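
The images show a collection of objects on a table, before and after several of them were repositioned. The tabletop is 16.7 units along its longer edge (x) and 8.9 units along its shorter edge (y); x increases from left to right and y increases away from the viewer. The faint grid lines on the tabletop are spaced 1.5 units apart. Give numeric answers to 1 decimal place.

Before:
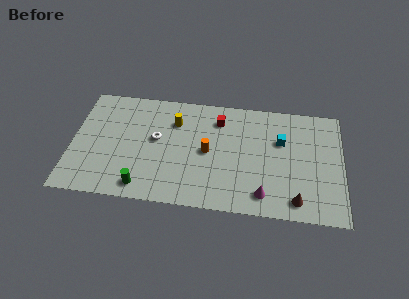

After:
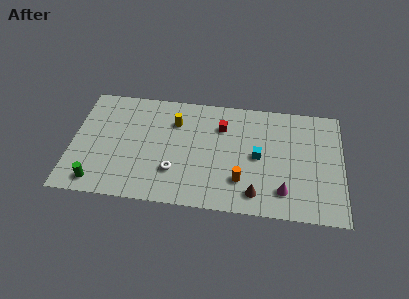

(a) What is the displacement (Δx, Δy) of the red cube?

(0.2, -0.5)

From the two frames, the red cube sits at roughly (9.0, 7.0) before and (9.2, 6.5) after.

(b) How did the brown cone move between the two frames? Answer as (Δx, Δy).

(-2.5, 0.2)

The brown cone started near (13.9, 1.3) and ended near (11.4, 1.5).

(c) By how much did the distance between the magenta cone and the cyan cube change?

-1.4

Before: roughly 4.4 units apart; after: 3.0. That's 1.4 units closer together.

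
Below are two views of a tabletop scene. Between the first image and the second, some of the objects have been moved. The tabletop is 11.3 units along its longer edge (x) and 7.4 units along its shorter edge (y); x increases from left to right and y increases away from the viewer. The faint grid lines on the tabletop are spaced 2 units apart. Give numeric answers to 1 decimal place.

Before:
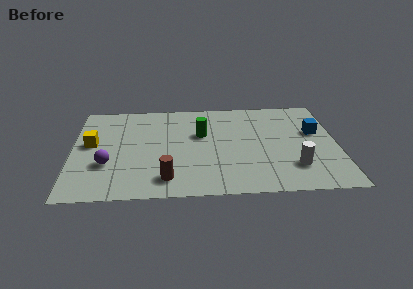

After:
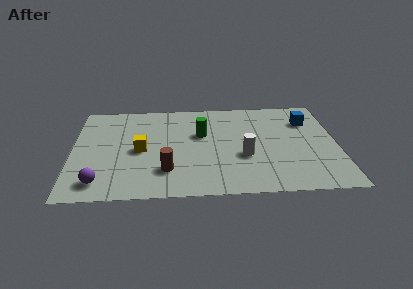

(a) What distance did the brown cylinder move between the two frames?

0.6

The brown cylinder was near (4.0, 1.3) before and (4.0, 1.9) after, so it travelled √(0.0² + 0.6²) ≈ 0.6 units.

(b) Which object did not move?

the green cylinder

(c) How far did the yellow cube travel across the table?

2.2

From (0.8, 4.1) to (2.9, 3.5), the yellow cube covered √(2.1² + 0.6²) ≈ 2.2 units.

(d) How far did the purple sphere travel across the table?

1.3

From (1.5, 2.5) to (1.2, 1.2), the purple sphere covered √(0.3² + 1.3²) ≈ 1.3 units.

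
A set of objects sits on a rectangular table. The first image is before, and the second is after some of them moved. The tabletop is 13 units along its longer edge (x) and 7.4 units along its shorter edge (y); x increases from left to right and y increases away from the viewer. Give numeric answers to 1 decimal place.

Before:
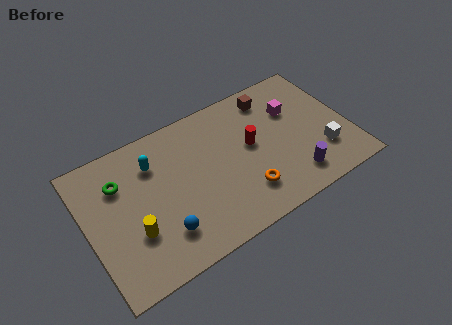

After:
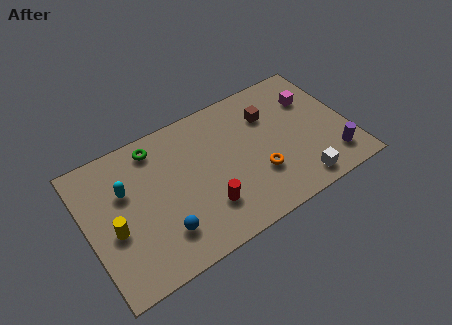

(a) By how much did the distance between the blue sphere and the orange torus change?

+0.8

The distance was about 4.1 in the first image and 4.9 in the second, so they moved 0.8 units further apart.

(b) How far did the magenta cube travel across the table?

1.0

The magenta cube was near (10.5, 5.0) before and (11.5, 5.2) after, so it travelled √(1.0² + 0.2²) ≈ 1.0 units.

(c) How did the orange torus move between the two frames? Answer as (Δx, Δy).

(0.8, 0.6)

The orange torus started near (7.5, 1.8) and ended near (8.3, 2.4).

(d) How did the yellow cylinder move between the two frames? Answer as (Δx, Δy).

(-0.9, 0.6)

The yellow cylinder was at about (2.1, 2.5) and moved to about (1.2, 3.1).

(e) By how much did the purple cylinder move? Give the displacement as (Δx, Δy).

(2.0, 0.1)

The purple cylinder started near (9.9, 1.4) and ended near (11.9, 1.5).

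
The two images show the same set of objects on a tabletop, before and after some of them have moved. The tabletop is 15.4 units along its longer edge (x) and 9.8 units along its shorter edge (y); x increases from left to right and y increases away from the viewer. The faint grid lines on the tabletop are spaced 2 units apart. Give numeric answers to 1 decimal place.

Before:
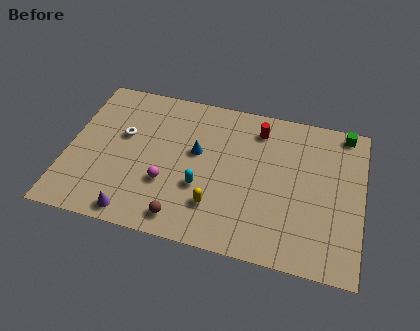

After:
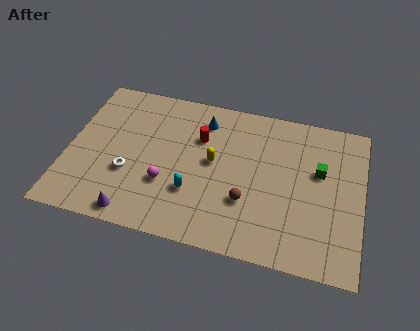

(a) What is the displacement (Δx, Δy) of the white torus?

(0.5, -2.4)

The white torus started near (2.8, 5.9) and ended near (3.3, 3.5).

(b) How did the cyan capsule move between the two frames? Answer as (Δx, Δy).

(-0.4, -0.4)

From the two frames, the cyan capsule sits at roughly (7.1, 3.5) before and (6.7, 3.1) after.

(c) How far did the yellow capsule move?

2.8

The yellow capsule was near (7.9, 2.5) before and (7.6, 5.3) after, so it travelled √(0.3² + 2.8²) ≈ 2.8 units.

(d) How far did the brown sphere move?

3.7

From (6.3, 1.3) to (9.5, 3.2), the brown sphere covered √(3.2² + 1.9²) ≈ 3.7 units.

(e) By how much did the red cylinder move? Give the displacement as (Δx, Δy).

(-3.0, -1.3)

The red cylinder started near (9.8, 8.0) and ended near (6.8, 6.7).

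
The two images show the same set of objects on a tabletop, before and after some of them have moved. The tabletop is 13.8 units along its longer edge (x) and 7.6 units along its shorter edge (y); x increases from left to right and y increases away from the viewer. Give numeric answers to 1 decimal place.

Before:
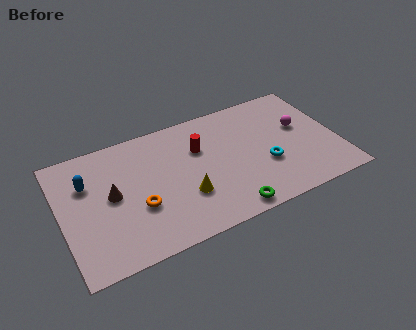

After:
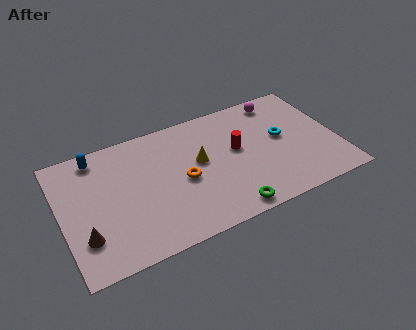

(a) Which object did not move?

the green torus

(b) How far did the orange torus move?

2.4

From (3.7, 2.8) to (6.0, 3.5), the orange torus covered √(2.3² + 0.7²) ≈ 2.4 units.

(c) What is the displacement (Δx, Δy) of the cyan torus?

(1.0, 1.4)

The cyan torus started near (10.1, 2.8) and ended near (11.1, 4.2).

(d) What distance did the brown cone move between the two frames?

2.4

The brown cone moved from about (2.5, 4.0) to (1.0, 2.1), a distance of √(1.5² + 1.9²) ≈ 2.4.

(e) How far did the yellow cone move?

2.0

The yellow cone moved from about (6.0, 2.5) to (6.9, 4.3), a distance of √(0.9² + 1.8²) ≈ 2.0.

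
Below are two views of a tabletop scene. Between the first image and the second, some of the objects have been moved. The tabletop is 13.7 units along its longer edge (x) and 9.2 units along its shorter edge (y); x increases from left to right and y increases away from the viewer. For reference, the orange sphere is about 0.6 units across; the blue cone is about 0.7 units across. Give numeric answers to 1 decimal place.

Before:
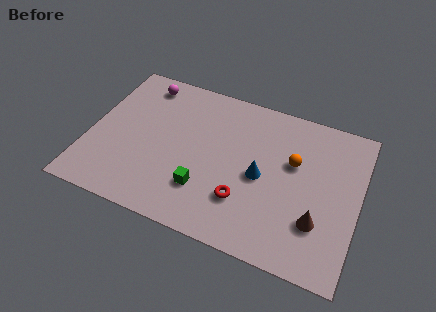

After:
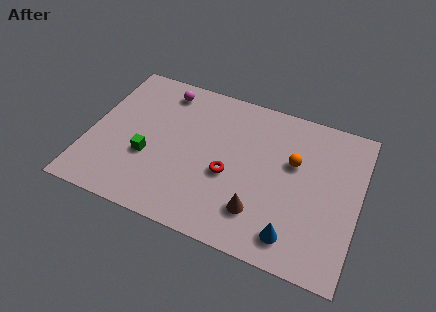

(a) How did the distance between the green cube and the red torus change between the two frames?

+2.1

Before: roughly 2.0 units apart; after: 4.1. That's 2.1 units further apart.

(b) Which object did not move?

the orange sphere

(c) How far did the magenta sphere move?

1.1

The magenta sphere was near (2.3, 7.9) before and (3.4, 7.8) after, so it travelled √(1.1² + 0.1²) ≈ 1.1 units.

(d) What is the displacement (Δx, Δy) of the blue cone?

(1.9, -2.8)

From the two frames, the blue cone sits at roughly (8.8, 4.3) before and (10.7, 1.5) after.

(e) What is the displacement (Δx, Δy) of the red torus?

(-0.9, 1.2)

From the two frames, the red torus sits at roughly (8.1, 2.6) before and (7.2, 3.8) after.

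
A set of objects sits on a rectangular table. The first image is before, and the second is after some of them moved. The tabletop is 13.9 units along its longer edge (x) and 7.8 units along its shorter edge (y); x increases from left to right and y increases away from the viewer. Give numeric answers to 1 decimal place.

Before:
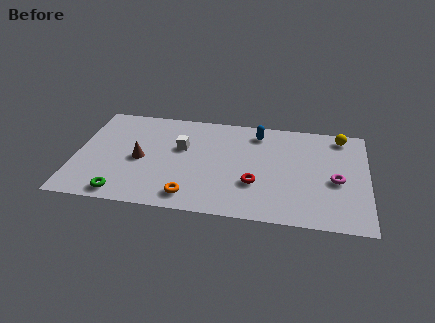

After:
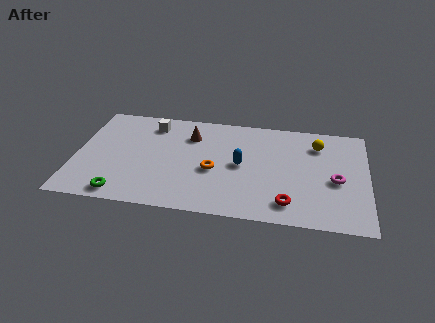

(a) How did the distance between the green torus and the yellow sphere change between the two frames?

-1.4

Before: roughly 11.8 units apart; after: 10.4. That's 1.4 units closer together.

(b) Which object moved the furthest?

the brown cone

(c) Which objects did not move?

the magenta torus and the green torus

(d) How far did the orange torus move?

2.3

The orange torus moved from about (5.6, 1.2) to (6.6, 3.3), a distance of √(1.0² + 2.1²) ≈ 2.3.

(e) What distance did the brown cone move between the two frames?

3.2

The brown cone was near (3.1, 3.6) before and (5.4, 5.8) after, so it travelled √(2.3² + 2.2²) ≈ 3.2 units.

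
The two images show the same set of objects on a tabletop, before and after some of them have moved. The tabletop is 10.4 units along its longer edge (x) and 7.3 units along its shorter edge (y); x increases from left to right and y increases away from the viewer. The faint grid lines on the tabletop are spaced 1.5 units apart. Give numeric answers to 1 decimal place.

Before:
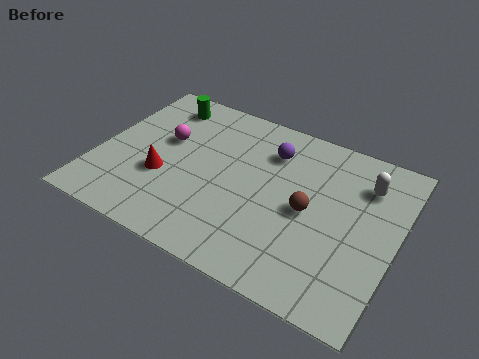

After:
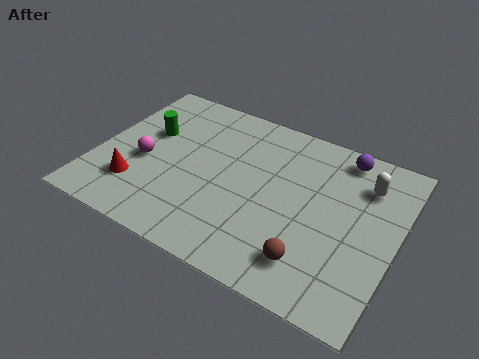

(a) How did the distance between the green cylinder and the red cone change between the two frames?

-0.9

Before: roughly 3.5 units apart; after: 2.6. That's 0.9 units closer together.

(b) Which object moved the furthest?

the purple sphere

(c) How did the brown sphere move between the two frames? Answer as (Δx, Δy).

(0.4, -2.0)

From the two frames, the brown sphere sits at roughly (7.4, 3.5) before and (7.8, 1.5) after.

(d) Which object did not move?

the white capsule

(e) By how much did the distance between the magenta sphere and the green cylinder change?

-0.3

The distance was about 1.7 in the first image and 1.4 in the second, so they moved 0.3 units closer together.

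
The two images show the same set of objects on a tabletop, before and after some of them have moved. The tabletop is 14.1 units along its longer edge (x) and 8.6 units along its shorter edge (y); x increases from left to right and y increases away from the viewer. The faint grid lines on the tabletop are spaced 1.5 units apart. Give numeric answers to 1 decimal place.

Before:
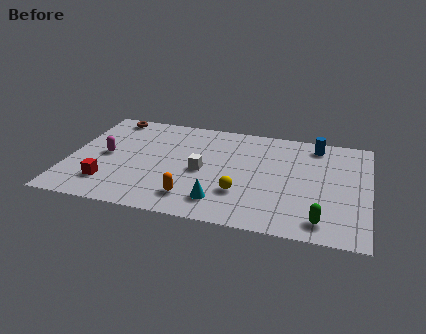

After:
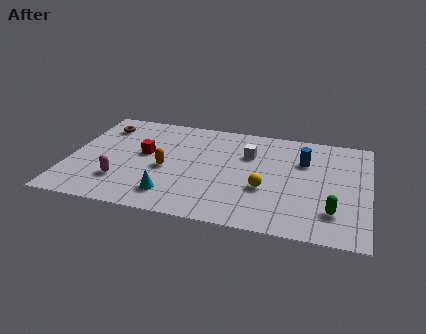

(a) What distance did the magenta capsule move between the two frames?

2.2

The magenta capsule was near (1.7, 4.3) before and (2.6, 2.3) after, so it travelled √(0.9² + 2.0²) ≈ 2.2 units.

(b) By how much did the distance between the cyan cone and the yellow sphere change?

+3.3

They were about 1.3 units apart before and 4.6 after — 3.3 units further apart.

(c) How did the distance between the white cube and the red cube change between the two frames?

+0.3

Before: roughly 4.7 units apart; after: 5.0. That's 0.3 units further apart.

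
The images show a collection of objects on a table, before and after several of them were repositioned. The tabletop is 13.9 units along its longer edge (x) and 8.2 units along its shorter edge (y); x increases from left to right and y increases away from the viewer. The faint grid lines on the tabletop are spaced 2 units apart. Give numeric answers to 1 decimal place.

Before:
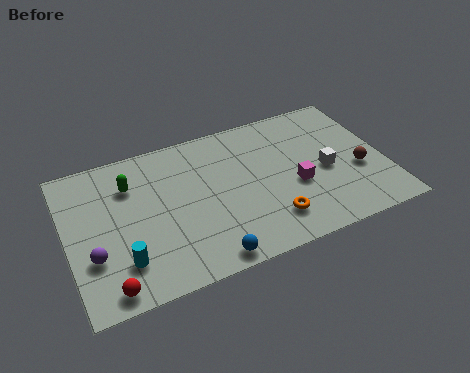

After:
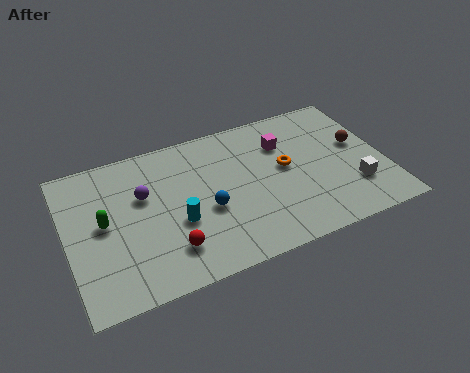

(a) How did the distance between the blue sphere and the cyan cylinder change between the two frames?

-2.4

The distance was about 3.7 in the first image and 1.3 in the second, so they moved 2.4 units closer together.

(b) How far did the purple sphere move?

3.5

From (1.0, 2.7) to (3.4, 5.2), the purple sphere covered √(2.4² + 2.5²) ≈ 3.5 units.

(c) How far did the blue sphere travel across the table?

2.6

The blue sphere was near (5.7, 0.8) before and (6.0, 3.4) after, so it travelled √(0.3² + 2.6²) ≈ 2.6 units.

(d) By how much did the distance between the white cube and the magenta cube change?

+3.0

Before: roughly 1.5 units apart; after: 4.5. That's 3.0 units further apart.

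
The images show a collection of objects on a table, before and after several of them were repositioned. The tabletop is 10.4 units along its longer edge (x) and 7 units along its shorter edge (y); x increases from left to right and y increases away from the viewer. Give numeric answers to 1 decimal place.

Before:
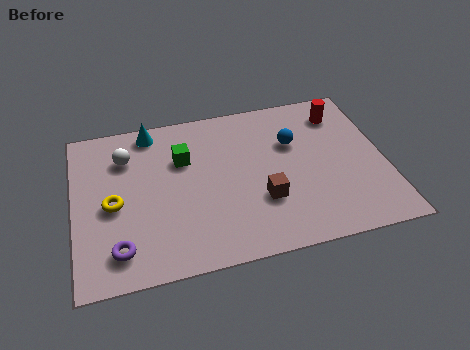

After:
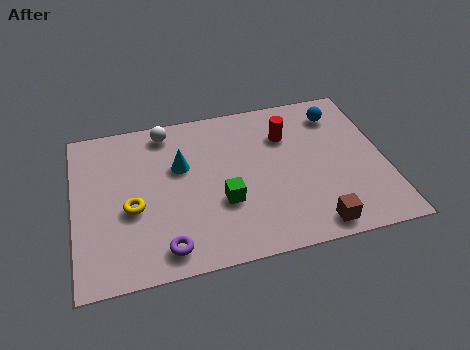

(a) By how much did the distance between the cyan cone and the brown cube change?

+0.3

The distance was about 5.2 in the first image and 5.5 in the second, so they moved 0.3 units further apart.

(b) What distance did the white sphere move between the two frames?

1.7

The white sphere was near (1.8, 5.2) before and (3.2, 6.1) after, so it travelled √(1.4² + 0.9²) ≈ 1.7 units.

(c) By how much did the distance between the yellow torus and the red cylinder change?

-2.5

They were about 8.2 units apart before and 5.7 after — 2.5 units closer together.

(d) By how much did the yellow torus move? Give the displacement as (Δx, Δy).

(0.6, -0.3)

The yellow torus was at about (1.3, 3.2) and moved to about (1.9, 2.9).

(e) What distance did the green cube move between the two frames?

2.5

The green cube moved from about (3.7, 4.7) to (4.9, 2.5), a distance of √(1.2² + 2.2²) ≈ 2.5.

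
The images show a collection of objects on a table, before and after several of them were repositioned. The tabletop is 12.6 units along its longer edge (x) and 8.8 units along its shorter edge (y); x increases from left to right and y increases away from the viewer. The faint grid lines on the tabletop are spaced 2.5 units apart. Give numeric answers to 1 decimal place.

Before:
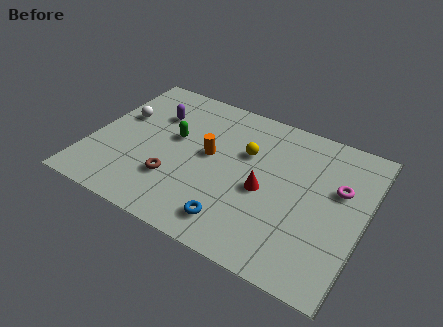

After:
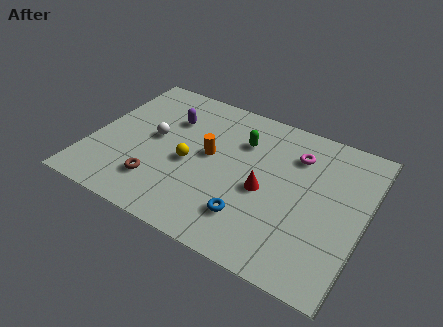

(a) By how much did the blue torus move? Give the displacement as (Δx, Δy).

(0.6, 0.6)

The blue torus was at about (7.1, 1.5) and moved to about (7.7, 2.1).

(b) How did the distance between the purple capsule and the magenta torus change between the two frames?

-2.8

They were about 8.7 units apart before and 5.9 after — 2.8 units closer together.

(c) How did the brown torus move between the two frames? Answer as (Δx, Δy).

(-0.7, -0.5)

From the two frames, the brown torus sits at roughly (4.1, 2.6) before and (3.4, 2.1) after.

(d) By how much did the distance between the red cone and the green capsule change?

-1.8

They were about 4.6 units apart before and 2.8 after — 1.8 units closer together.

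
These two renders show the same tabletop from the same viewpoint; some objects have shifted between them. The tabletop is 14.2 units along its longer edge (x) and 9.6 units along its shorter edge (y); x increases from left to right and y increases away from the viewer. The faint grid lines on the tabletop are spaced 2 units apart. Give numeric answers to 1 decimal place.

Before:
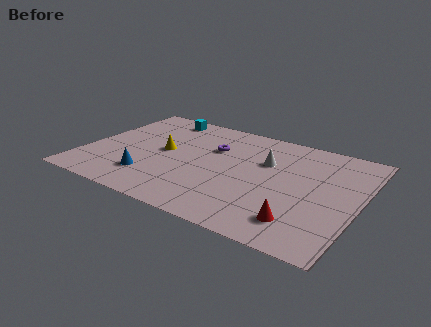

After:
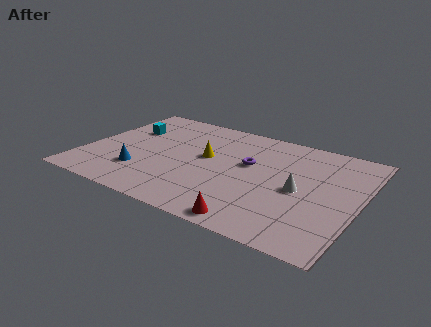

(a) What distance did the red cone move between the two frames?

2.4

The red cone moved from about (11.6, 1.9) to (9.4, 0.9), a distance of √(2.2² + 1.0²) ≈ 2.4.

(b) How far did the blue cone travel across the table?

0.6

The blue cone moved from about (3.7, 2.3) to (3.2, 2.6), a distance of √(0.5² + 0.3²) ≈ 0.6.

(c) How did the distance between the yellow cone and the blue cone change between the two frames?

+1.4

Before: roughly 2.7 units apart; after: 4.1. That's 1.4 units further apart.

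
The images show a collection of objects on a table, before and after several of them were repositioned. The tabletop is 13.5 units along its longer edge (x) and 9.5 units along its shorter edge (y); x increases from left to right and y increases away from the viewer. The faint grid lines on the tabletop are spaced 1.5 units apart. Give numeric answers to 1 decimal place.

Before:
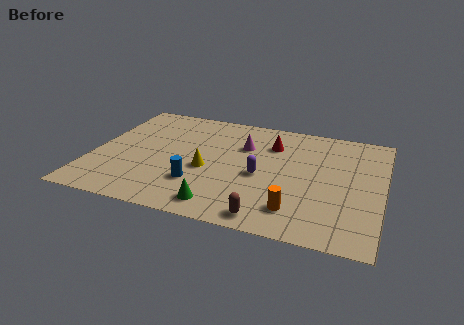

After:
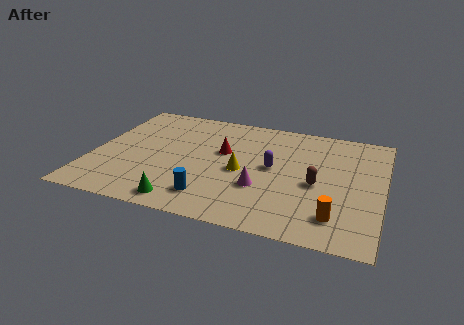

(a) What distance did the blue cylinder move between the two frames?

1.1

From (5.1, 2.7) to (5.8, 1.8), the blue cylinder covered √(0.7² + 0.9²) ≈ 1.1 units.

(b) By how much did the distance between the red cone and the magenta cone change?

+1.8

The distance was about 1.4 in the first image and 3.2 in the second, so they moved 1.8 units further apart.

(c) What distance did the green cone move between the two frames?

1.7

From (6.3, 1.3) to (4.6, 1.1), the green cone covered √(1.7² + 0.2²) ≈ 1.7 units.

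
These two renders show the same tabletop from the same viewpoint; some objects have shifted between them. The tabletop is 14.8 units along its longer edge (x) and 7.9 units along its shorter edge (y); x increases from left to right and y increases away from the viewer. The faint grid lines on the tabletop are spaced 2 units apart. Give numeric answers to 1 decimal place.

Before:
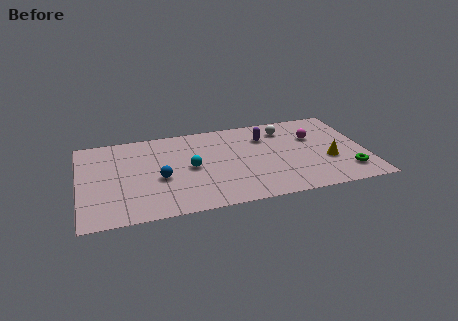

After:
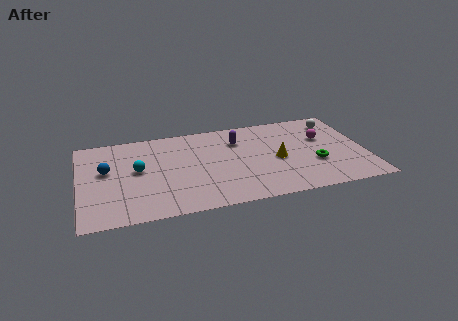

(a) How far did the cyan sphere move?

2.7

The cyan sphere was near (5.7, 3.9) before and (3.0, 4.3) after, so it travelled √(2.7² + 0.4²) ≈ 2.7 units.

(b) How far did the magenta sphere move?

0.5

The magenta sphere moved from about (12.2, 5.2) to (12.7, 5.0), a distance of √(0.5² + 0.2²) ≈ 0.5.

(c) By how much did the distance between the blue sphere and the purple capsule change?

+0.9

Before: roughly 6.1 units apart; after: 7.0. That's 0.9 units further apart.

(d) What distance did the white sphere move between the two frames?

2.7

The white sphere was near (10.8, 6.3) before and (13.5, 6.4) after, so it travelled √(2.7² + 0.1²) ≈ 2.7 units.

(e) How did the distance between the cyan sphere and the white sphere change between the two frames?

+5.1

The distance was about 5.6 in the first image and 10.7 in the second, so they moved 5.1 units further apart.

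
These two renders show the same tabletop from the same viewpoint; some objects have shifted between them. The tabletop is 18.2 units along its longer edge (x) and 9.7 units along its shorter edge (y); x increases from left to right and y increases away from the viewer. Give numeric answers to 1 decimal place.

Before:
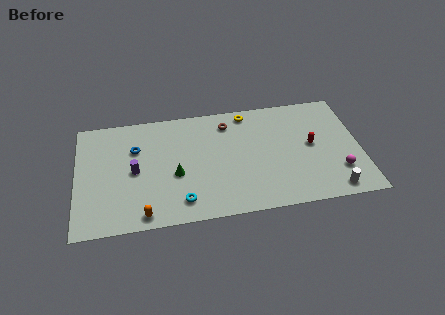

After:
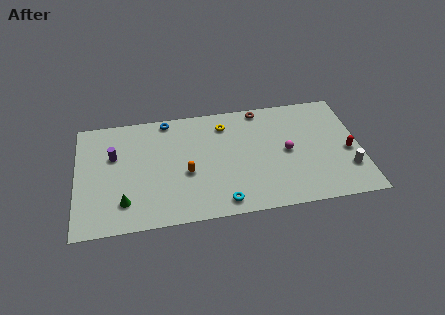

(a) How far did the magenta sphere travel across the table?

3.9

The magenta sphere moved from about (16.7, 2.6) to (13.5, 4.8), a distance of √(3.2² + 2.2²) ≈ 3.9.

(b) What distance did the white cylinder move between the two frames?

1.9

From (16.2, 1.1) to (17.3, 2.7), the white cylinder covered √(1.1² + 1.6²) ≈ 1.9 units.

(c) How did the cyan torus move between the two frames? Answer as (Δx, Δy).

(2.6, -0.5)

The cyan torus started near (6.6, 1.7) and ended near (9.2, 1.2).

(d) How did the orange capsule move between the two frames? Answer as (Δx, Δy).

(2.8, 3.0)

From the two frames, the orange capsule sits at roughly (4.2, 1.0) before and (7.0, 4.0) after.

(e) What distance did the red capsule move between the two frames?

2.5

The red capsule moved from about (15.1, 5.1) to (17.4, 4.2), a distance of √(2.3² + 0.9²) ≈ 2.5.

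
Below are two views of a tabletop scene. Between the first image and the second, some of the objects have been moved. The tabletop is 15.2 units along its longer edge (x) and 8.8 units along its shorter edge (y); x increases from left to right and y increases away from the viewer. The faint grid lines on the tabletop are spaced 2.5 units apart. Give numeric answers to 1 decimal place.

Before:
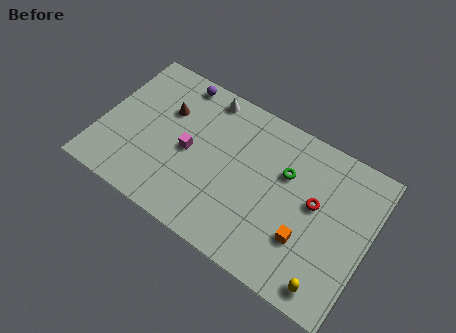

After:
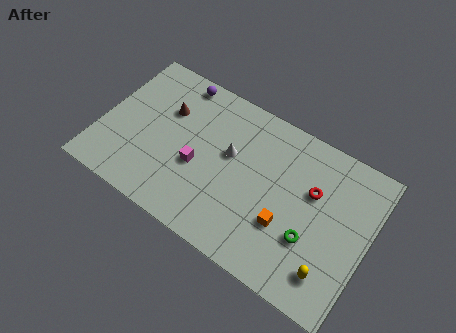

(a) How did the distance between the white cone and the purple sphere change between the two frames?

+2.7

Before: roughly 1.7 units apart; after: 4.4. That's 2.7 units further apart.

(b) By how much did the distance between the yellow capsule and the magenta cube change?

-0.9

Before: roughly 9.0 units apart; after: 8.1. That's 0.9 units closer together.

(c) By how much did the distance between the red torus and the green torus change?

+0.6

Before: roughly 2.0 units apart; after: 2.6. That's 0.6 units further apart.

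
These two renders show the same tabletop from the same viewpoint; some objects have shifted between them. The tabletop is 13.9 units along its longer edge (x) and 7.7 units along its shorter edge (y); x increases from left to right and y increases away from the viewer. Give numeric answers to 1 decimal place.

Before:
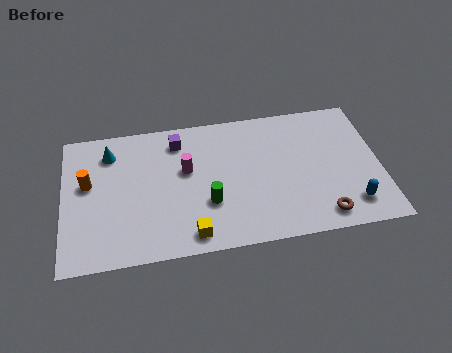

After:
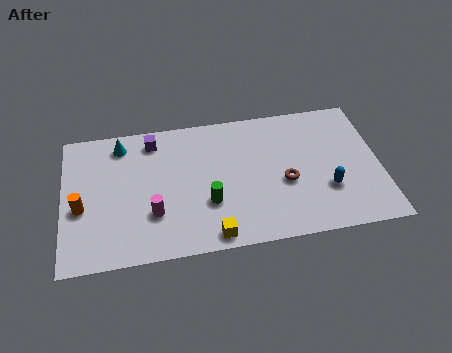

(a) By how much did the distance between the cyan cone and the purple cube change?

-1.6

The distance was about 3.0 in the first image and 1.4 in the second, so they moved 1.6 units closer together.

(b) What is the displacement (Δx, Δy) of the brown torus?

(-1.5, 2.1)

From the two frames, the brown torus sits at roughly (11.2, 1.1) before and (9.7, 3.2) after.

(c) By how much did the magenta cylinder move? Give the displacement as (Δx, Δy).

(-1.5, -2.2)

The magenta cylinder was at about (5.4, 4.6) and moved to about (3.9, 2.4).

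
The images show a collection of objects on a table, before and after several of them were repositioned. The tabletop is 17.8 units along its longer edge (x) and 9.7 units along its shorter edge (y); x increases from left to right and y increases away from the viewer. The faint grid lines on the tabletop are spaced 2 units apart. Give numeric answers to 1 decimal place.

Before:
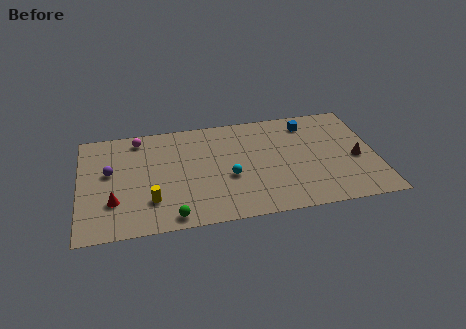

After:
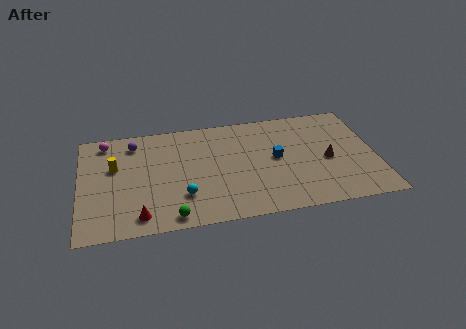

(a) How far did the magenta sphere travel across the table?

2.0

The magenta sphere was near (3.6, 8.4) before and (1.6, 8.4) after, so it travelled √(2.0² + 0.0²) ≈ 2.0 units.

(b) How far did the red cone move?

2.1

The red cone moved from about (2.0, 2.9) to (3.5, 1.4), a distance of √(1.5² + 1.5²) ≈ 2.1.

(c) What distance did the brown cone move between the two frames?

1.7

The brown cone was near (16.6, 4.2) before and (14.9, 4.4) after, so it travelled √(1.7² + 0.2²) ≈ 1.7 units.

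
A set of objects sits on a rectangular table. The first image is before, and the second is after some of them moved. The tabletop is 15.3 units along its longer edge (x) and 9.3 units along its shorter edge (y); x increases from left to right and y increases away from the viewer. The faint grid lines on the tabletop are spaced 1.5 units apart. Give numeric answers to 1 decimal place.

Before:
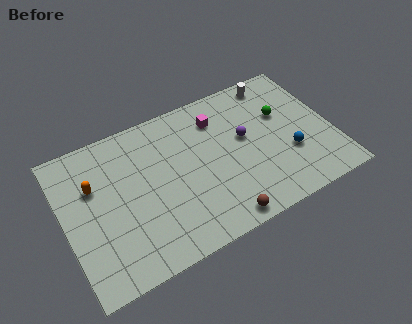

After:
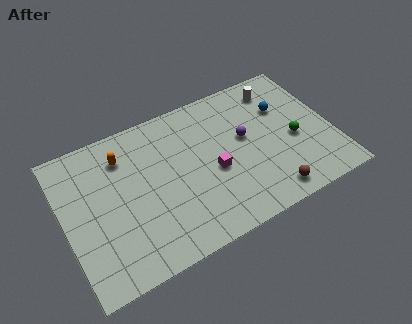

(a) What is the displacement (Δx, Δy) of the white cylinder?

(0.1, -0.5)

From the two frames, the white cylinder sits at roughly (12.6, 8.2) before and (12.7, 7.7) after.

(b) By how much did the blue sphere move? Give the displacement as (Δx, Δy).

(0.1, 3.1)

From the two frames, the blue sphere sits at roughly (12.7, 3.2) before and (12.8, 6.3) after.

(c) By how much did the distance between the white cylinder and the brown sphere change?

-1.8

The distance was about 8.5 in the first image and 6.7 in the second, so they moved 1.8 units closer together.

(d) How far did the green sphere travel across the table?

1.9

From (12.7, 5.9) to (13.1, 4.0), the green sphere covered √(0.4² + 1.9²) ≈ 1.9 units.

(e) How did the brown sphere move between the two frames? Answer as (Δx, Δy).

(2.9, 0.3)

The brown sphere started near (8.3, 0.9) and ended near (11.2, 1.2).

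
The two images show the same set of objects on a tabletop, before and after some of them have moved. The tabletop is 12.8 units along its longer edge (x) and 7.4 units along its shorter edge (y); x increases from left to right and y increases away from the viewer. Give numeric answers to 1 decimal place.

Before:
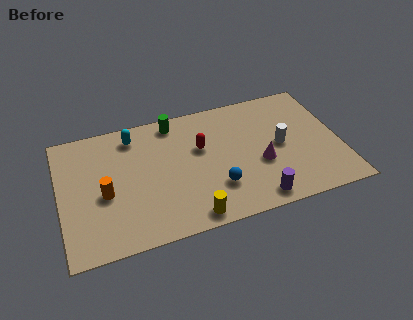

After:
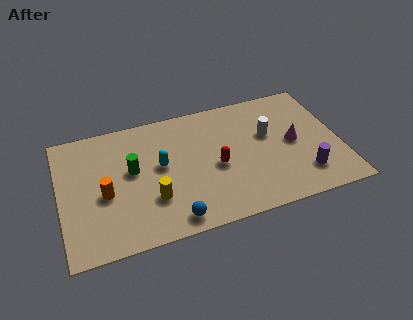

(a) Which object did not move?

the orange cylinder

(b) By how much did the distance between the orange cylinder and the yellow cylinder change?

-2.1

The distance was about 4.4 in the first image and 2.3 in the second, so they moved 2.1 units closer together.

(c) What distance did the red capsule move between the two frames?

1.4

From (6.5, 4.6) to (7.1, 3.3), the red capsule covered √(0.6² + 1.3²) ≈ 1.4 units.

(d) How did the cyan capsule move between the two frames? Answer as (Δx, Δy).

(1.1, -2.1)

The cyan capsule started near (3.5, 6.2) and ended near (4.6, 4.1).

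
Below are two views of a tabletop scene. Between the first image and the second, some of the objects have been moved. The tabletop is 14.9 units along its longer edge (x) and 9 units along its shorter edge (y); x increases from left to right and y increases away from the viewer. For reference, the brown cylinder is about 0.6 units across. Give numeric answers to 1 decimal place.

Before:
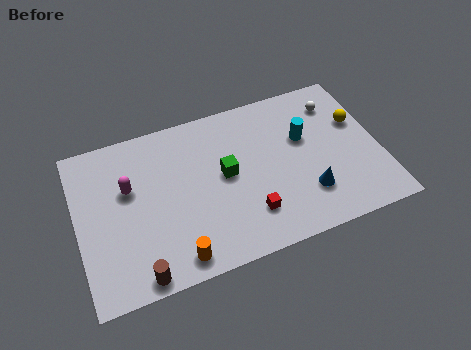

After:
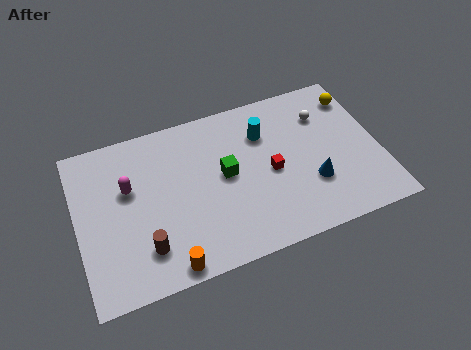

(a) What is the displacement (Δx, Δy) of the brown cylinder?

(0.4, 1.3)

The brown cylinder was at about (2.7, 0.8) and moved to about (3.1, 2.1).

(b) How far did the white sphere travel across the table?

0.9

The white sphere was near (13.1, 7.1) before and (12.4, 6.6) after, so it travelled √(0.7² + 0.5²) ≈ 0.9 units.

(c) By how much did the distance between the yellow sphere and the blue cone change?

+0.7

Before: roughly 4.4 units apart; after: 5.1. That's 0.7 units further apart.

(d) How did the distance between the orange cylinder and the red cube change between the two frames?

+2.5

Before: roughly 3.9 units apart; after: 6.4. That's 2.5 units further apart.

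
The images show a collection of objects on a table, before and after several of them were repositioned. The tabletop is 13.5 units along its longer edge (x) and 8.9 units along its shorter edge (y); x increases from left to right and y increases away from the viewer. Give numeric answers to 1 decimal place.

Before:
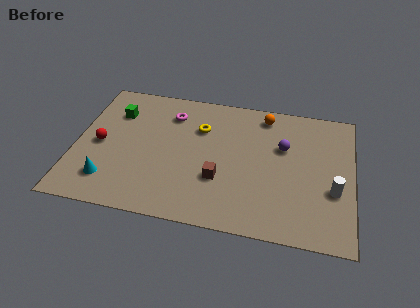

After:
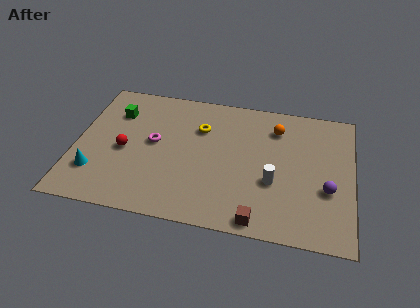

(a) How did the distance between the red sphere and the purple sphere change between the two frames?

+0.9

They were about 9.0 units apart before and 9.9 after — 0.9 units further apart.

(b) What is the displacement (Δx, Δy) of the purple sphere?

(2.2, -2.4)

From the two frames, the purple sphere sits at roughly (10.1, 5.7) before and (12.3, 3.3) after.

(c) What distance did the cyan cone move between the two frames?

0.8

The cyan cone was near (1.8, 1.9) before and (1.1, 2.3) after, so it travelled √(0.7² + 0.4²) ≈ 0.8 units.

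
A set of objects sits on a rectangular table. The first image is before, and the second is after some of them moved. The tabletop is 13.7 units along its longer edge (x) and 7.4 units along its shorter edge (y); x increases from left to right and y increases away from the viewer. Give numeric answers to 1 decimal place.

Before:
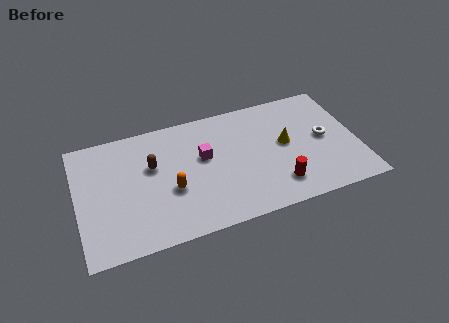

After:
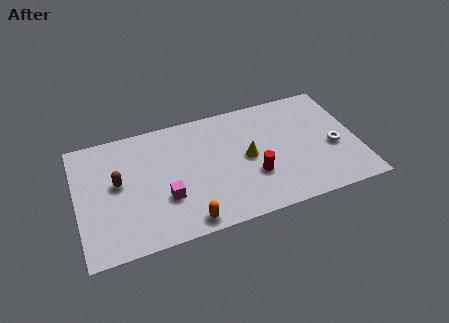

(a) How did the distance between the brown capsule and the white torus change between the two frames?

+2.1

Before: roughly 8.4 units apart; after: 10.5. That's 2.1 units further apart.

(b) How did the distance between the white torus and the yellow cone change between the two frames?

+2.3

Before: roughly 1.9 units apart; after: 4.2. That's 2.3 units further apart.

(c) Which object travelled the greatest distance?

the magenta cube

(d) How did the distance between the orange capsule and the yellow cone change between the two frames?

-1.5

Before: roughly 5.8 units apart; after: 4.3. That's 1.5 units closer together.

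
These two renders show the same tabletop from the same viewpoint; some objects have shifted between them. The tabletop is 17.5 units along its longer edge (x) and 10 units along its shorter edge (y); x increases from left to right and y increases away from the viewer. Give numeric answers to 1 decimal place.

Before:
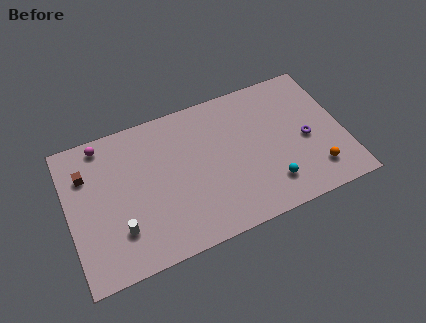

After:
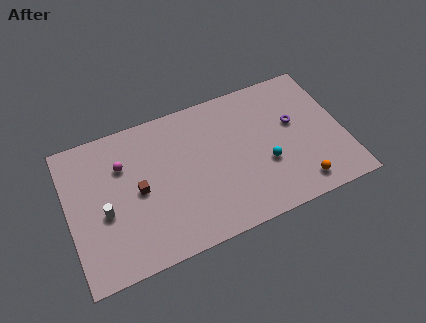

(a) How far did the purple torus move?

1.5

The purple torus moved from about (15.1, 4.5) to (14.5, 5.9), a distance of √(0.6² + 1.4²) ≈ 1.5.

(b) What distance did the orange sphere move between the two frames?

1.3

The orange sphere was near (15.4, 2.1) before and (14.3, 1.5) after, so it travelled √(1.1² + 0.6²) ≈ 1.3 units.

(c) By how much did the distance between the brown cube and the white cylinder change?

-2.5

They were about 4.8 units apart before and 2.3 after — 2.5 units closer together.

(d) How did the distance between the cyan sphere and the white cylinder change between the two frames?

+0.7

The distance was about 9.5 in the first image and 10.2 in the second, so they moved 0.7 units further apart.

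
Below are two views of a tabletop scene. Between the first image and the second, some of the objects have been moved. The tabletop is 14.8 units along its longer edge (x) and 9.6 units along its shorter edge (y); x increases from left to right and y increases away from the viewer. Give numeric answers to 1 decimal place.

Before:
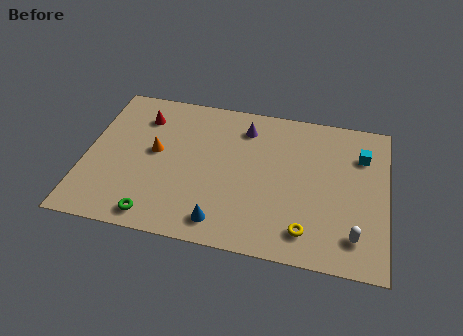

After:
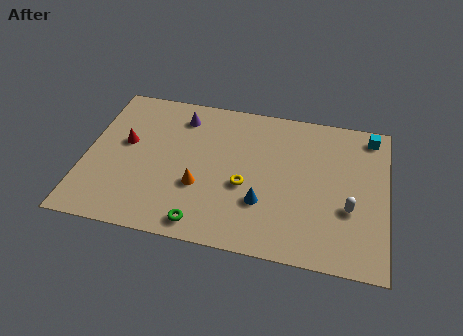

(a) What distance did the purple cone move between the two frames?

3.2

The purple cone moved from about (7.7, 7.7) to (4.5, 7.8), a distance of √(3.2² + 0.1²) ≈ 3.2.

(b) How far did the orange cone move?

2.9

The orange cone moved from about (3.4, 5.2) to (5.7, 3.4), a distance of √(2.3² + 1.8²) ≈ 2.9.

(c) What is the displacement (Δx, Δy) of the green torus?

(2.3, 0.0)

The green torus started near (3.7, 1.1) and ended near (6.0, 1.1).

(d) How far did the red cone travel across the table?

2.0

The red cone was near (2.6, 7.4) before and (1.9, 5.5) after, so it travelled √(0.7² + 1.9²) ≈ 2.0 units.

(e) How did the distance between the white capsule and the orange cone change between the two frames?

-3.1

They were about 10.4 units apart before and 7.3 after — 3.1 units closer together.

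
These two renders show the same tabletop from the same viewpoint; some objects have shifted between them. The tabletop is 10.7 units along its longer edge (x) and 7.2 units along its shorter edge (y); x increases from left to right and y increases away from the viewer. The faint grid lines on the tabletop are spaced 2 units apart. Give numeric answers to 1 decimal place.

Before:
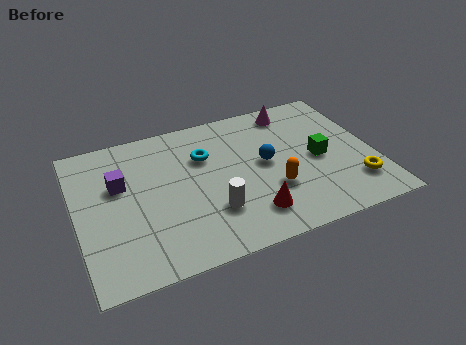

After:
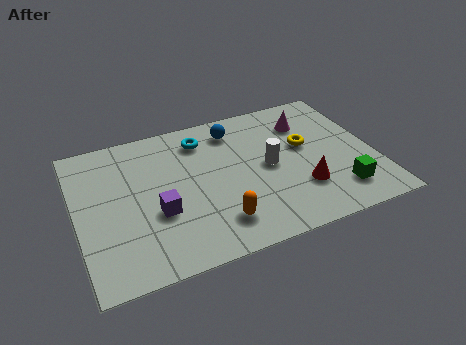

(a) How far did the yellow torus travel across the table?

2.9

The yellow torus was near (9.8, 1.7) before and (8.3, 4.2) after, so it travelled √(1.5² + 2.5²) ≈ 2.9 units.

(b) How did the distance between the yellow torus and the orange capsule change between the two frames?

+1.4

They were about 3.0 units apart before and 4.4 after — 1.4 units further apart.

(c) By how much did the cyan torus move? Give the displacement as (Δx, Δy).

(0.0, 0.9)

The cyan torus started near (4.7, 4.9) and ended near (4.7, 5.8).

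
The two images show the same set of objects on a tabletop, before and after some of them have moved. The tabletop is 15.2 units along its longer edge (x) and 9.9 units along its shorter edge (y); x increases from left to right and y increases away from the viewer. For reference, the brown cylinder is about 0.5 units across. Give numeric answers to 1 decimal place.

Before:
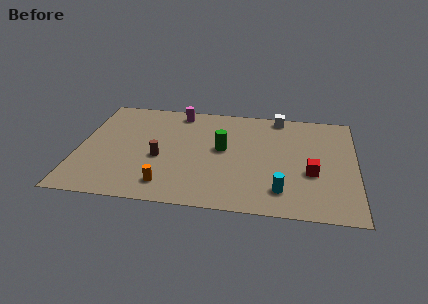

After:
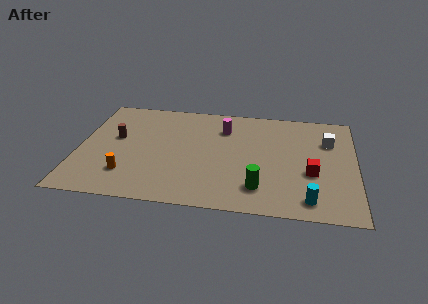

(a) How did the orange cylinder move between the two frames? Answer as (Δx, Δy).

(-2.2, 0.7)

From the two frames, the orange cylinder sits at roughly (5.0, 1.7) before and (2.8, 2.4) after.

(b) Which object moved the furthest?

the green cylinder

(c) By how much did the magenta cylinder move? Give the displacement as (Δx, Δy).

(2.6, -1.3)

The magenta cylinder was at about (5.3, 8.7) and moved to about (7.9, 7.4).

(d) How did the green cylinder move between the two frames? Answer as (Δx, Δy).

(2.1, -3.3)

From the two frames, the green cylinder sits at roughly (7.9, 5.4) before and (10.0, 2.1) after.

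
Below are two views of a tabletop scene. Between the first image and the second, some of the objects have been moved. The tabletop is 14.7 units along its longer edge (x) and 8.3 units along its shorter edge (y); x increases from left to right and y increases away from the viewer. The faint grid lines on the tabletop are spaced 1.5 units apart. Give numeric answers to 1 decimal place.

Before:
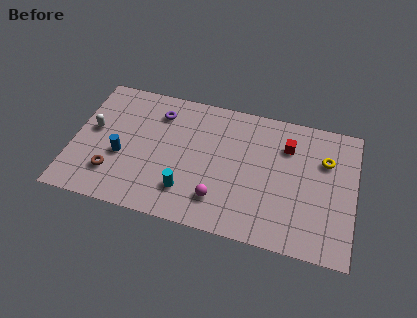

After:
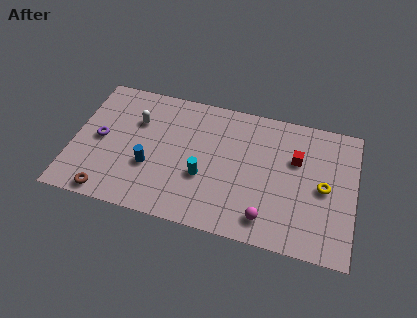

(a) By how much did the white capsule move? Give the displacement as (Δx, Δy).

(2.2, 1.1)

The white capsule started near (1.0, 4.6) and ended near (3.2, 5.7).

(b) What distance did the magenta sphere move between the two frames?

2.5

The magenta sphere was near (7.8, 1.9) before and (10.3, 1.4) after, so it travelled √(2.5² + 0.5²) ≈ 2.5 units.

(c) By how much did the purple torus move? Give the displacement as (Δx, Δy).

(-2.9, -2.4)

The purple torus was at about (4.3, 6.5) and moved to about (1.4, 4.1).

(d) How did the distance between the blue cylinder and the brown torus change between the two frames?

+1.7

The distance was about 1.3 in the first image and 3.0 in the second, so they moved 1.7 units further apart.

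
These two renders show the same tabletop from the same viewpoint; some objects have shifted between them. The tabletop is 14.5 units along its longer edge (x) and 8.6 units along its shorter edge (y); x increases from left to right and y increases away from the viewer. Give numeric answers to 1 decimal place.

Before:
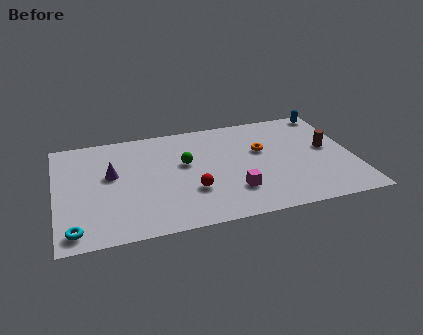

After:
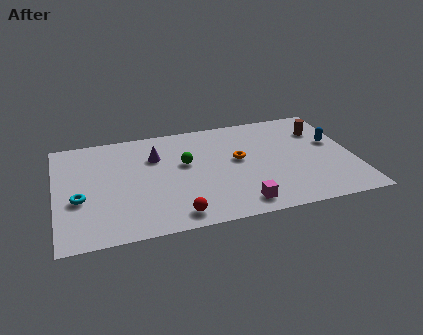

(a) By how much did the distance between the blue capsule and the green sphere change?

-0.6

They were about 7.9 units apart before and 7.3 after — 0.6 units closer together.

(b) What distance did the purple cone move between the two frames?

2.4

The purple cone was near (2.7, 5.0) before and (4.9, 6.0) after, so it travelled √(2.2² + 1.0²) ≈ 2.4 units.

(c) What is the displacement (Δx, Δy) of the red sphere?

(-0.9, -1.7)

The red sphere was at about (6.5, 2.8) and moved to about (5.6, 1.1).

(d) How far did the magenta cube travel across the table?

1.1

The magenta cube was near (8.5, 2.3) before and (8.7, 1.2) after, so it travelled √(0.2² + 1.1²) ≈ 1.1 units.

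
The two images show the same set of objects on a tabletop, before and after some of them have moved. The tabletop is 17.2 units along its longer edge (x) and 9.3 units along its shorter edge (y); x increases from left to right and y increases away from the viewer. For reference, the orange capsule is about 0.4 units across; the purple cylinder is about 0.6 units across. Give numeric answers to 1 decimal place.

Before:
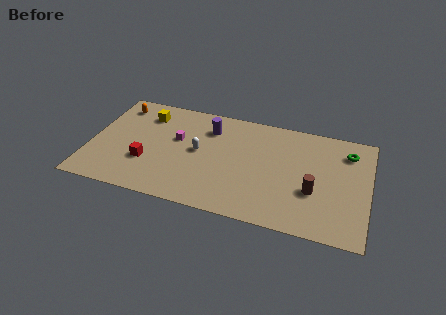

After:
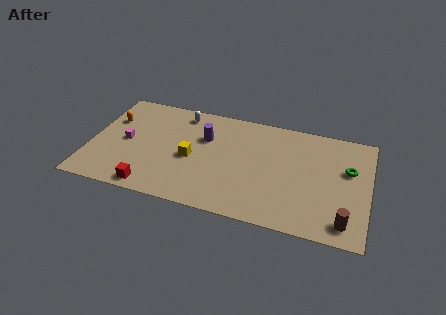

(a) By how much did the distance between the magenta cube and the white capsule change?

+3.1

Before: roughly 1.6 units apart; after: 4.7. That's 3.1 units further apart.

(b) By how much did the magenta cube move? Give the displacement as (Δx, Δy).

(-3.1, -1.0)

The magenta cube was at about (5.3, 5.6) and moved to about (2.2, 4.6).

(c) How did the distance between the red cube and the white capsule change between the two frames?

+3.5

Before: roughly 3.6 units apart; after: 7.1. That's 3.5 units further apart.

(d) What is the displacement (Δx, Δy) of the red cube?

(0.5, -2.1)

From the two frames, the red cube sits at roughly (3.6, 3.1) before and (4.1, 1.0) after.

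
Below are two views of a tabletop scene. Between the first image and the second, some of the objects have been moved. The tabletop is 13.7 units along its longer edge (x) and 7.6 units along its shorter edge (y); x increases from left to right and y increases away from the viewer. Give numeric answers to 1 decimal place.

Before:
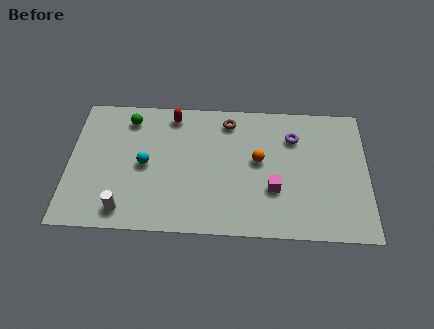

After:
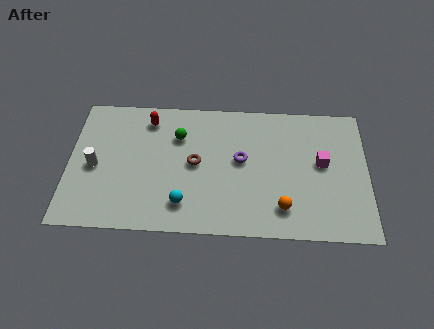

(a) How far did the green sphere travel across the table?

2.5

From (2.7, 6.3) to (5.0, 5.4), the green sphere covered √(2.3² + 0.9²) ≈ 2.5 units.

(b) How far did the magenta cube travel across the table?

2.7

The magenta cube moved from about (9.4, 2.6) to (11.6, 4.2), a distance of √(2.2² + 1.6²) ≈ 2.7.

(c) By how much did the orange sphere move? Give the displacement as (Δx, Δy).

(1.1, -2.6)

The orange sphere was at about (8.7, 4.2) and moved to about (9.8, 1.6).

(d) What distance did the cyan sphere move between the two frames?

2.8

The cyan sphere was near (3.5, 3.7) before and (5.3, 1.6) after, so it travelled √(1.8² + 2.1²) ≈ 2.8 units.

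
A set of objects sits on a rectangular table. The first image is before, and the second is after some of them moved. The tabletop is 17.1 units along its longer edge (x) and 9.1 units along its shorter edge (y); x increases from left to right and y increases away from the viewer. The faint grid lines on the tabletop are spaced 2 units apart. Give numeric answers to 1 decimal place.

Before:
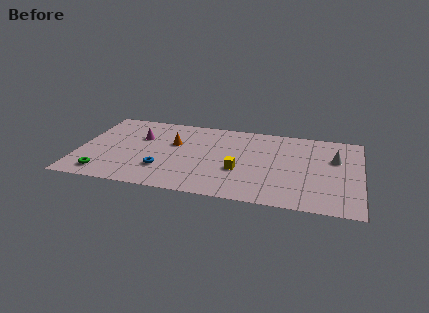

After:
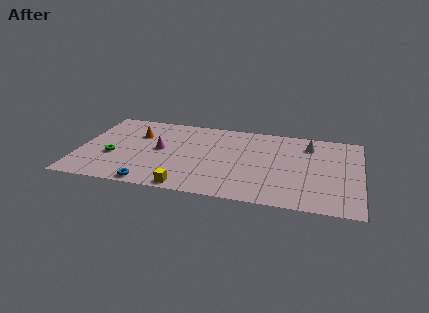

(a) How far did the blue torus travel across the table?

1.9

The blue torus moved from about (5.2, 2.6) to (4.6, 0.8), a distance of √(0.6² + 1.8²) ≈ 1.9.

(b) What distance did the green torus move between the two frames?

2.1

The green torus was near (1.7, 1.4) before and (2.1, 3.5) after, so it travelled √(0.4² + 2.1²) ≈ 2.1 units.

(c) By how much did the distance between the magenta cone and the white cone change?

-2.6

They were about 11.9 units apart before and 9.3 after — 2.6 units closer together.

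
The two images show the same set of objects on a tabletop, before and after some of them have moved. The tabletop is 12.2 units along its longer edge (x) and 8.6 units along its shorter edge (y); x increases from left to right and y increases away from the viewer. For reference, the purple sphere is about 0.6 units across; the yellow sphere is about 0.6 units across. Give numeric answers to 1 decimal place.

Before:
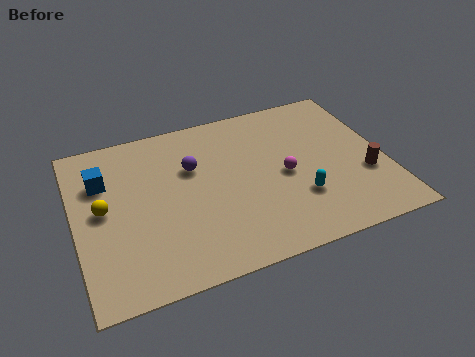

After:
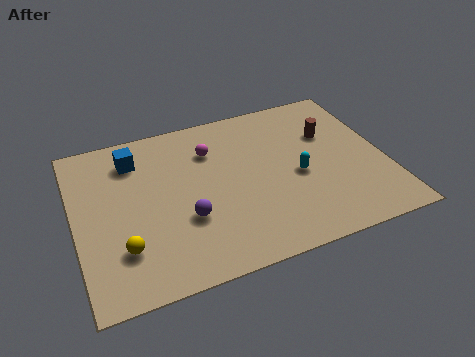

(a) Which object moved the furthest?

the magenta sphere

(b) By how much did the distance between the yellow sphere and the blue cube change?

+3.1

The distance was about 1.5 in the first image and 4.6 in the second, so they moved 3.1 units further apart.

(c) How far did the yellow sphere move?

2.3

From (1.1, 4.5) to (1.7, 2.3), the yellow sphere covered √(0.6² + 2.2²) ≈ 2.3 units.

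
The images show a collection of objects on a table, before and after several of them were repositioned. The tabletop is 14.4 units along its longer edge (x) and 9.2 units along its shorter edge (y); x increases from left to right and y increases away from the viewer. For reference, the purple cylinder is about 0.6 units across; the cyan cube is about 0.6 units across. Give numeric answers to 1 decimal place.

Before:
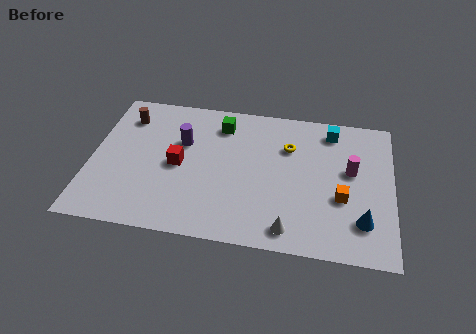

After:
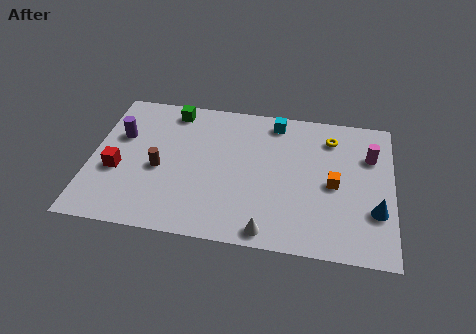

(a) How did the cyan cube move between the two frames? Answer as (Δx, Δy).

(-2.7, 0.2)

The cyan cube was at about (11.4, 7.8) and moved to about (8.7, 8.0).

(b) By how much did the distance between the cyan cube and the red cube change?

+0.6

The distance was about 8.0 in the first image and 8.6 in the second, so they moved 0.6 units further apart.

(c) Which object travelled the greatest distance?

the brown cylinder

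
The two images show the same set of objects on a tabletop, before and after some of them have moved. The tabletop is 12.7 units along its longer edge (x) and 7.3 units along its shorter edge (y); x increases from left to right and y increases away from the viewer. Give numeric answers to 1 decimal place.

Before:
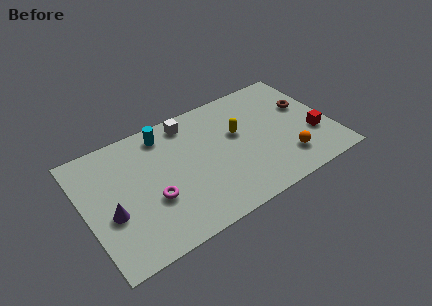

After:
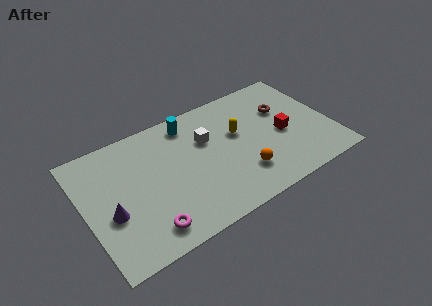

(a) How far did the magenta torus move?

1.6

The magenta torus moved from about (3.3, 2.7) to (2.8, 1.2), a distance of √(0.5² + 1.5²) ≈ 1.6.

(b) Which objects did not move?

the purple cone and the yellow capsule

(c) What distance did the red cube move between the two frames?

1.7

The red cube was near (11.7, 2.5) before and (10.2, 3.3) after, so it travelled √(1.5² + 0.8²) ≈ 1.7 units.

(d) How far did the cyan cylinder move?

1.3

The cyan cylinder was near (4.4, 6.2) before and (5.7, 6.2) after, so it travelled √(1.3² + 0.0²) ≈ 1.3 units.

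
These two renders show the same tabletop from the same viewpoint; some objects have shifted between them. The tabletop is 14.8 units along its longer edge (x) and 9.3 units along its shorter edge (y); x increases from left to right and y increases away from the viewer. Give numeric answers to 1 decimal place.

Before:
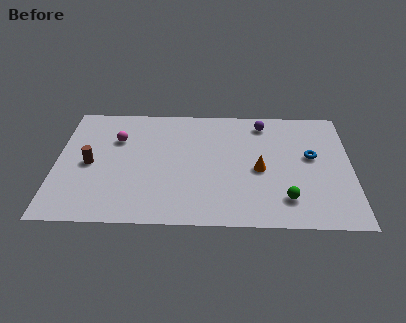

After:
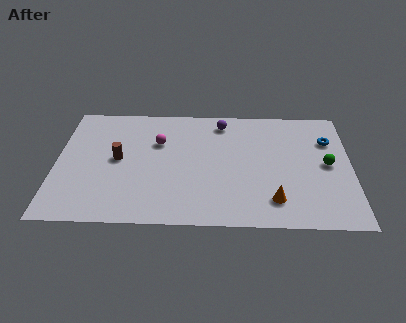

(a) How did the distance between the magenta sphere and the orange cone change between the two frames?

-0.3

They were about 7.5 units apart before and 7.2 after — 0.3 units closer together.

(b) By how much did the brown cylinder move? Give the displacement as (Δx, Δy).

(1.4, 0.4)

The brown cylinder was at about (1.7, 4.4) and moved to about (3.1, 4.8).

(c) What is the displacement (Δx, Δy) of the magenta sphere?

(2.1, -0.2)

The magenta sphere was at about (3.0, 6.4) and moved to about (5.1, 6.2).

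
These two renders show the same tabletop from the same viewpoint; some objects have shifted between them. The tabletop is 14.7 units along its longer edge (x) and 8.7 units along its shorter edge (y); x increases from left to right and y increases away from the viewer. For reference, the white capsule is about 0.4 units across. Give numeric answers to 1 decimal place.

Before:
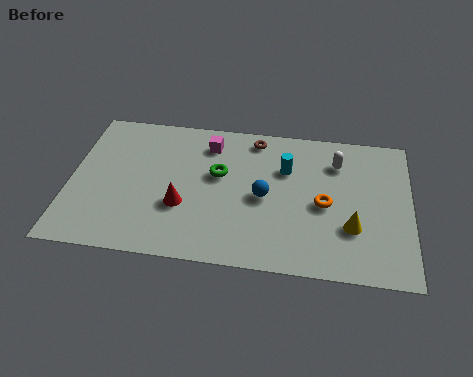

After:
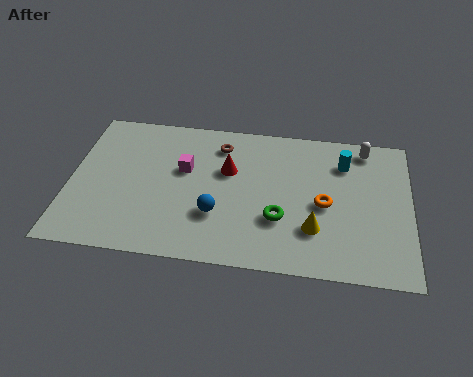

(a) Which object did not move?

the orange torus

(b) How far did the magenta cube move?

2.0

The magenta cube was near (5.9, 7.0) before and (4.9, 5.3) after, so it travelled √(1.0² + 1.7²) ≈ 2.0 units.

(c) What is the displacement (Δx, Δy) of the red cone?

(1.9, 2.4)

The red cone started near (4.9, 3.1) and ended near (6.8, 5.5).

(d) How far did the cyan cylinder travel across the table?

2.6

The cyan cylinder moved from about (9.3, 5.9) to (11.8, 6.6), a distance of √(2.5² + 0.7²) ≈ 2.6.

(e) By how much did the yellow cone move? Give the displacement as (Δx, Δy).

(-1.6, -0.3)

The yellow cone was at about (12.2, 2.8) and moved to about (10.6, 2.5).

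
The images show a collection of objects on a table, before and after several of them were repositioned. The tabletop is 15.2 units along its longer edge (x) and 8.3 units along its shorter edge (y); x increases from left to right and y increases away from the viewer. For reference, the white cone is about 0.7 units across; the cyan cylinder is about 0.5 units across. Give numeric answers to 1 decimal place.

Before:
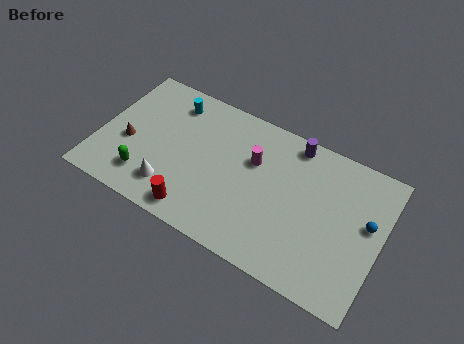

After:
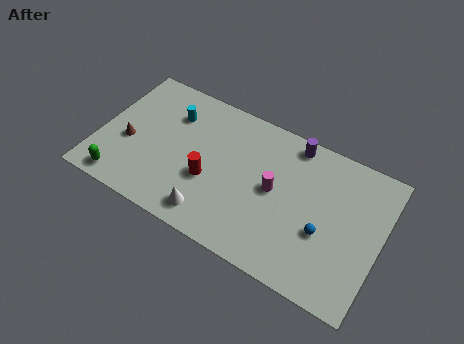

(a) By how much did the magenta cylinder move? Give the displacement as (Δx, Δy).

(1.3, -1.1)

From the two frames, the magenta cylinder sits at roughly (8.2, 5.4) before and (9.5, 4.3) after.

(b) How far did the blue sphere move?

2.6

From (14.4, 4.8) to (12.3, 3.2), the blue sphere covered √(2.1² + 1.6²) ≈ 2.6 units.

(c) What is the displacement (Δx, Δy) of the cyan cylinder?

(0.1, -0.7)

The cyan cylinder started near (3.5, 6.8) and ended near (3.6, 6.1).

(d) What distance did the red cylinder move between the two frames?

2.1

From (5.7, 1.1) to (6.1, 3.2), the red cylinder covered √(0.4² + 2.1²) ≈ 2.1 units.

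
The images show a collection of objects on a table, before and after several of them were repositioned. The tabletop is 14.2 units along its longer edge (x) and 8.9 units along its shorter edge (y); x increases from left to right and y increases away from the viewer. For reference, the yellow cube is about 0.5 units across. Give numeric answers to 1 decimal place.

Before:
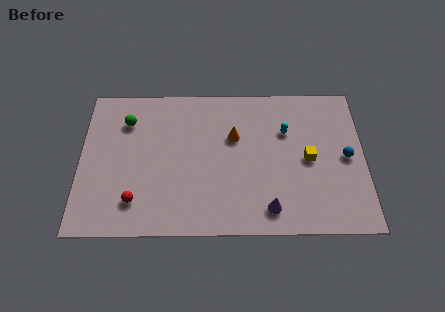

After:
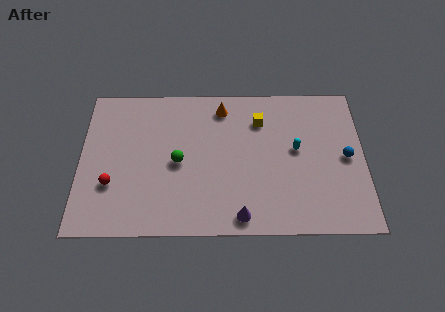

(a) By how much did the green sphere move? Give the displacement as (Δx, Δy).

(2.6, -2.5)

From the two frames, the green sphere sits at roughly (2.3, 6.7) before and (4.9, 4.2) after.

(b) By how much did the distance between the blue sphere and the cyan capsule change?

-0.9

Before: roughly 3.4 units apart; after: 2.5. That's 0.9 units closer together.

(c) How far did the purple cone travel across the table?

1.5

From (9.4, 1.4) to (8.0, 1.0), the purple cone covered √(1.4² + 0.4²) ≈ 1.5 units.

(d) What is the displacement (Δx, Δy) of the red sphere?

(-1.2, 1.0)

The red sphere was at about (2.8, 1.9) and moved to about (1.6, 2.9).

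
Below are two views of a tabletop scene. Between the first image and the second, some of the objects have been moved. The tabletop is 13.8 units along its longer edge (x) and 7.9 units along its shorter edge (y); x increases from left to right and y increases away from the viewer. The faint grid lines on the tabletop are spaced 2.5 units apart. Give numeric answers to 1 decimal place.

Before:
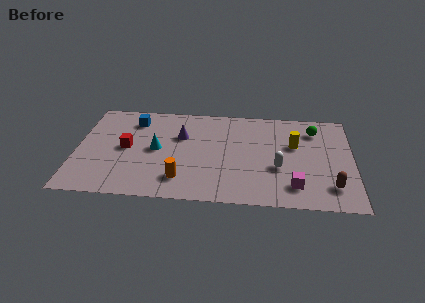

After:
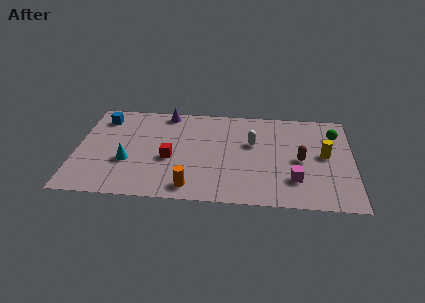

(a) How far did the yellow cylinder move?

1.7

The yellow cylinder was near (10.9, 4.9) before and (12.4, 4.2) after, so it travelled √(1.5² + 0.7²) ≈ 1.7 units.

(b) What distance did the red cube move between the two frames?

2.3

From (2.5, 4.0) to (4.7, 3.3), the red cube covered √(2.2² + 0.7²) ≈ 2.3 units.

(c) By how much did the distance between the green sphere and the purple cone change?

+1.8

They were about 6.8 units apart before and 8.6 after — 1.8 units further apart.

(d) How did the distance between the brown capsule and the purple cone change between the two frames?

-0.7

Before: roughly 8.3 units apart; after: 7.6. That's 0.7 units closer together.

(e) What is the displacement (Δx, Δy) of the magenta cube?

(0.0, 0.5)

From the two frames, the magenta cube sits at roughly (10.9, 1.6) before and (10.9, 2.1) after.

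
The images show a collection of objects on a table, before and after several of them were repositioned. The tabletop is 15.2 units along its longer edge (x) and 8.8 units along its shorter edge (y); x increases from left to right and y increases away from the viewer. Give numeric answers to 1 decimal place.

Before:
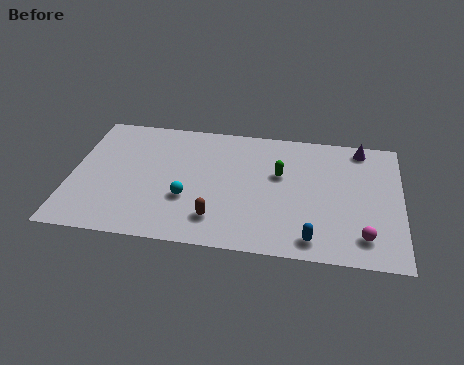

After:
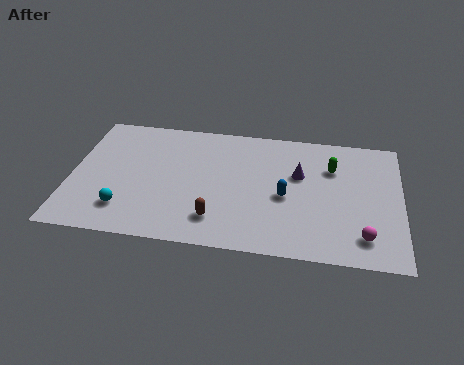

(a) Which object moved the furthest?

the purple cone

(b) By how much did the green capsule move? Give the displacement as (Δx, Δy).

(2.4, 0.8)

The green capsule was at about (9.6, 5.4) and moved to about (12.0, 6.2).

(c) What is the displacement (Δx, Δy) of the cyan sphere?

(-2.8, -1.1)

The cyan sphere started near (5.4, 3.1) and ended near (2.6, 2.0).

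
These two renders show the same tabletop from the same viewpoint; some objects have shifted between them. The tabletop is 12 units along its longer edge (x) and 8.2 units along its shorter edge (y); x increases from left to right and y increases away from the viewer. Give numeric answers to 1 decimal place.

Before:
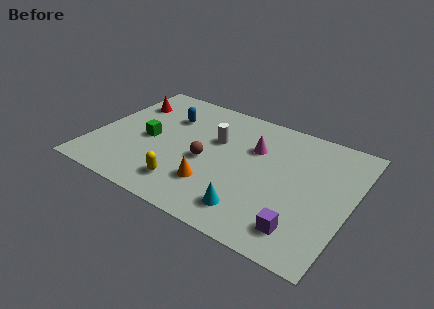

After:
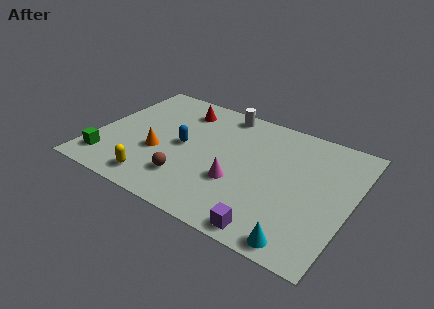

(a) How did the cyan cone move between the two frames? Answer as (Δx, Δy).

(2.4, -0.7)

The cyan cone was at about (7.8, 1.5) and moved to about (10.2, 0.8).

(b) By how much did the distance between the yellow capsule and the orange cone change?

+0.6

Before: roughly 1.3 units apart; after: 1.9. That's 0.6 units further apart.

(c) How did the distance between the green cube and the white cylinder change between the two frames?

+4.1

The distance was about 3.3 in the first image and 7.4 in the second, so they moved 4.1 units further apart.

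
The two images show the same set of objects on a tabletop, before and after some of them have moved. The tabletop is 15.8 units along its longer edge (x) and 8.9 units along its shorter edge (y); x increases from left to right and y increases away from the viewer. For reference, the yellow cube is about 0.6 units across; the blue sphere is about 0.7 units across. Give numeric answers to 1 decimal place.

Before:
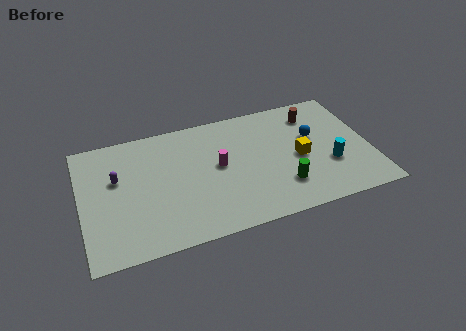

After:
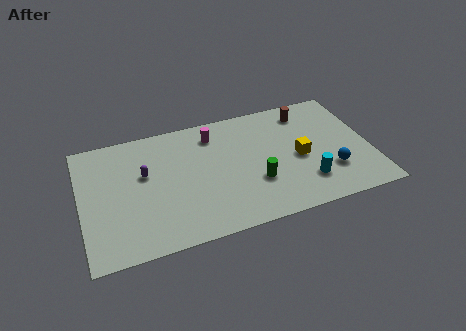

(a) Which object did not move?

the yellow cube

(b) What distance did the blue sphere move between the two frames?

2.9

The blue sphere moved from about (12.8, 5.4) to (13.5, 2.6), a distance of √(0.7² + 2.8²) ≈ 2.9.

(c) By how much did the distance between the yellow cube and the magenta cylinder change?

+1.0

Before: roughly 4.5 units apart; after: 5.5. That's 1.0 units further apart.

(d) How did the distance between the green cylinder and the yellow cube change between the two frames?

+0.6

Before: roughly 2.1 units apart; after: 2.7. That's 0.6 units further apart.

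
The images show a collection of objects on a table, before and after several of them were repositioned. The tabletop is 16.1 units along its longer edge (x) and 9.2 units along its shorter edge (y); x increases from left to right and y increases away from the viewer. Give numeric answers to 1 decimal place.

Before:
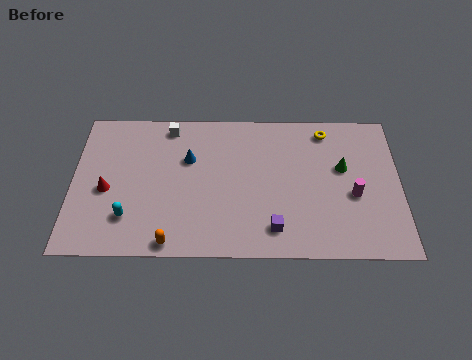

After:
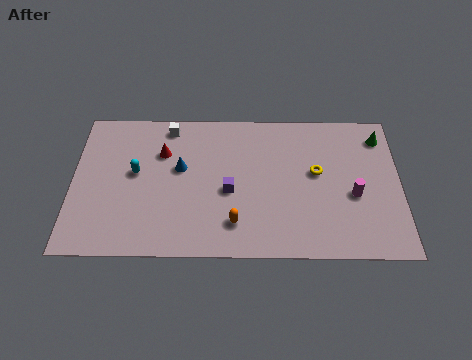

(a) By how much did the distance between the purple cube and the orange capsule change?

-3.1

The distance was about 5.1 in the first image and 2.0 in the second, so they moved 3.1 units closer together.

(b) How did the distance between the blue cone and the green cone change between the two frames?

+2.5

They were about 7.6 units apart before and 10.1 after — 2.5 units further apart.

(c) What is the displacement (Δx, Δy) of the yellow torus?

(-0.5, -2.7)

The yellow torus started near (12.5, 7.9) and ended near (12.0, 5.2).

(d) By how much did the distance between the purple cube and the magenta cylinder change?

+1.7

They were about 4.4 units apart before and 6.1 after — 1.7 units further apart.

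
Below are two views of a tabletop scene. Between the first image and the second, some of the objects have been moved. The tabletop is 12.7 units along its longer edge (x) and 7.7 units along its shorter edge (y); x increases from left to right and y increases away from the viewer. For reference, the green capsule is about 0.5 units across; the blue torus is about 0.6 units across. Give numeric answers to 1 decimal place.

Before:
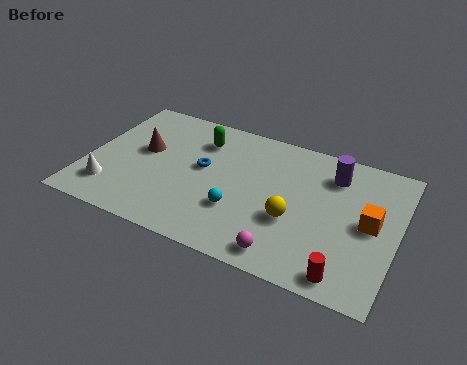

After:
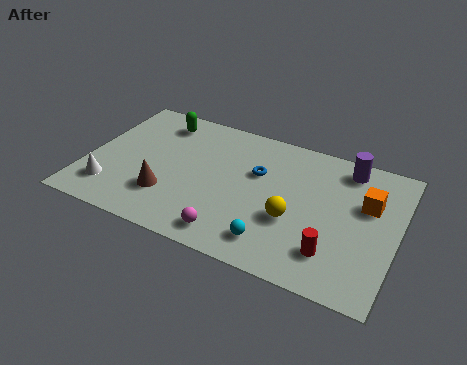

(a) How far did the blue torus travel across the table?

2.3

The blue torus was near (4.7, 4.3) before and (6.9, 4.9) after, so it travelled √(2.2² + 0.6²) ≈ 2.3 units.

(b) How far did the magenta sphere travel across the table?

2.2

The magenta sphere moved from about (8.5, 1.0) to (6.3, 1.1), a distance of √(2.2² + 0.1²) ≈ 2.2.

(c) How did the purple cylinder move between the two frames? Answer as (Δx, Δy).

(0.5, 0.6)

The purple cylinder was at about (9.9, 6.0) and moved to about (10.4, 6.6).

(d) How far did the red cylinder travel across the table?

1.1

The red cylinder was near (10.9, 0.9) before and (10.3, 1.8) after, so it travelled √(0.6² + 0.9²) ≈ 1.1 units.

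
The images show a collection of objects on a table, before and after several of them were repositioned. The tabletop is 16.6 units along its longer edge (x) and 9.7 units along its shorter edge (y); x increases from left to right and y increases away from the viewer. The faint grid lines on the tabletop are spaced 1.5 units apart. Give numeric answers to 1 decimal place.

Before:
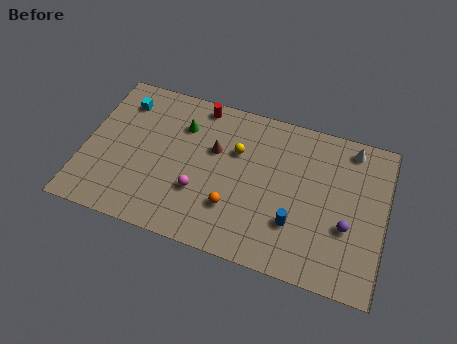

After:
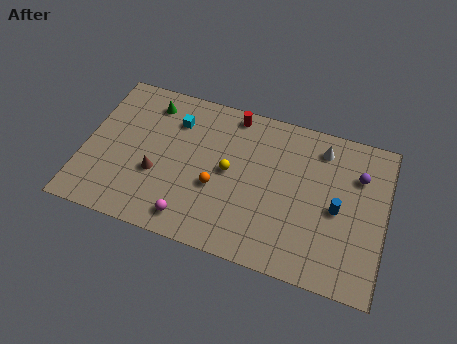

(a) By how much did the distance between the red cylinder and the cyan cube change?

-0.9

Before: roughly 4.3 units apart; after: 3.4. That's 0.9 units closer together.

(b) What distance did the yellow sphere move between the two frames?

1.4

The yellow sphere moved from about (8.3, 6.4) to (8.0, 5.0), a distance of √(0.3² + 1.4²) ≈ 1.4.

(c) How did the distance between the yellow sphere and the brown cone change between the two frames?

+2.9

Before: roughly 1.2 units apart; after: 4.1. That's 2.9 units further apart.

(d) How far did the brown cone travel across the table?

3.9

The brown cone moved from about (7.1, 6.1) to (4.1, 3.6), a distance of √(3.0² + 2.5²) ≈ 3.9.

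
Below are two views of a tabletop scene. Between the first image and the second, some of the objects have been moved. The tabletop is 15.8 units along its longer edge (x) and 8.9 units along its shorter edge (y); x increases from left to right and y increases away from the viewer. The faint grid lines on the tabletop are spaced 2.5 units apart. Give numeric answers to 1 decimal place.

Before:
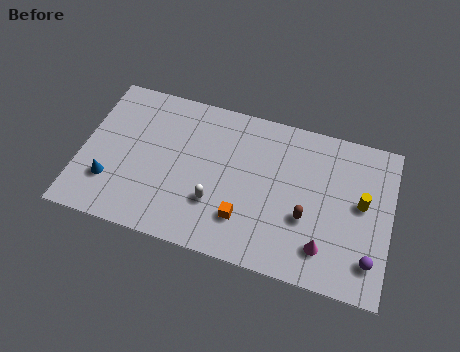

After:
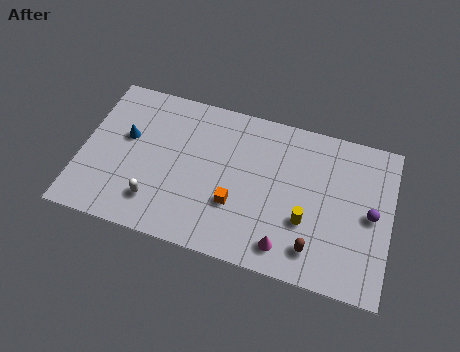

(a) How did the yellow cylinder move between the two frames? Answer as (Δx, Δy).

(-2.7, -1.8)

The yellow cylinder started near (14.3, 4.9) and ended near (11.6, 3.1).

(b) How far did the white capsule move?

3.1

From (7.0, 2.8) to (4.0, 2.0), the white capsule covered √(3.0² + 0.8²) ≈ 3.1 units.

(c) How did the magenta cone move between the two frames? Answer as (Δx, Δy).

(-1.9, -0.5)

The magenta cone was at about (12.6, 1.9) and moved to about (10.7, 1.4).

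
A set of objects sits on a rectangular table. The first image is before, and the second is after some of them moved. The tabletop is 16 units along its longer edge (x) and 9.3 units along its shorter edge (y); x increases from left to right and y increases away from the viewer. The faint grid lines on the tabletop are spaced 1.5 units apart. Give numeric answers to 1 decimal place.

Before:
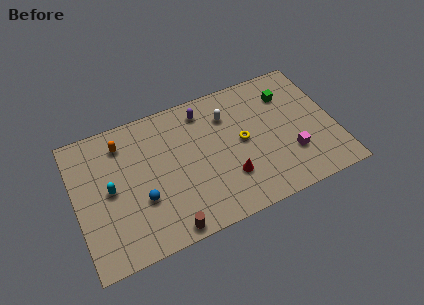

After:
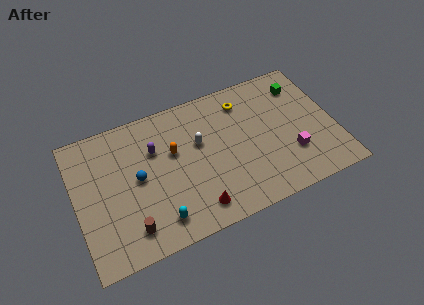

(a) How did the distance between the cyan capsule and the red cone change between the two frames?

-5.1

They were about 7.4 units apart before and 2.3 after — 5.1 units closer together.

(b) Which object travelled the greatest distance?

the cyan capsule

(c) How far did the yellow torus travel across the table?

2.7

The yellow torus was near (10.3, 4.8) before and (10.7, 7.5) after, so it travelled √(0.4² + 2.7²) ≈ 2.7 units.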